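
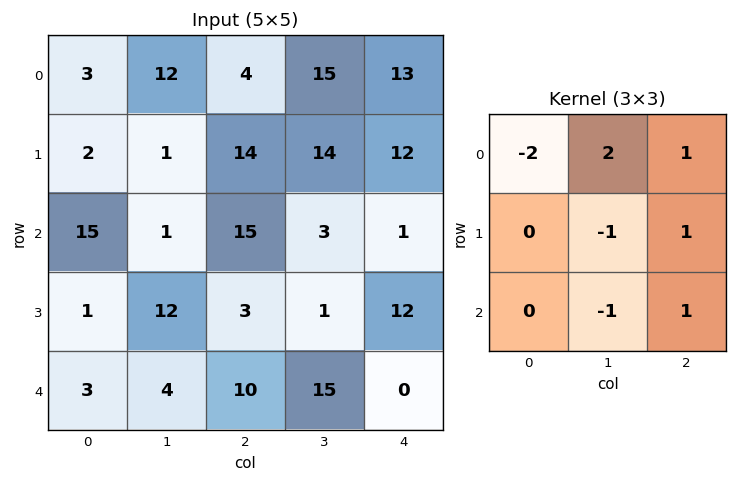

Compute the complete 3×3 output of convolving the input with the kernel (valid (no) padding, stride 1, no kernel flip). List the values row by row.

Output[0,0]: The receptive field on the input at this output position is [3 12 4 / 2 1 14 / 15 1 15]. Elementwise product with the kernel and sum: 3·-2 + 12·2 + 4·1 + 1·-1 + 14·1 + 1·-1 + 15·1.

49 -13 31
17 26 21
-16 34 -27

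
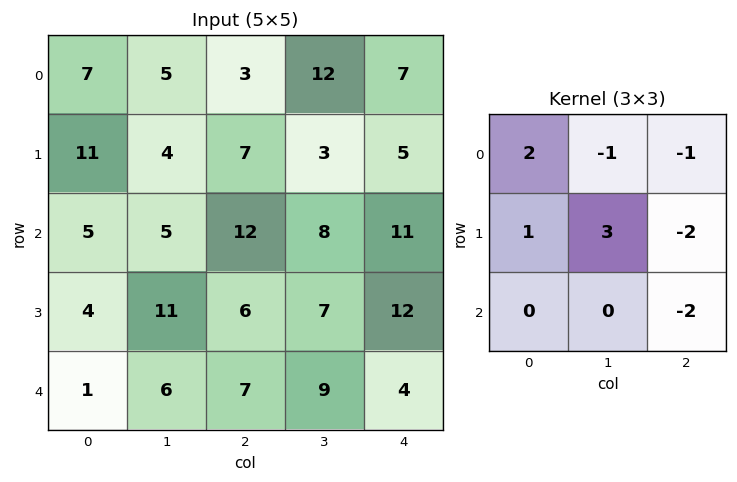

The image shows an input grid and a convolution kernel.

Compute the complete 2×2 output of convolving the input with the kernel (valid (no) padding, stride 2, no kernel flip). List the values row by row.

Output[0,0]: The receptive field on the input at this output position is [7 5 3 / 11 4 7 / 5 5 12]. Elementwise product with the kernel and sum: 7·2 + 5·-1 + 3·-1 + 11·1 + 4·3 + 7·-2 + 12·-2.

-9 -29
4 0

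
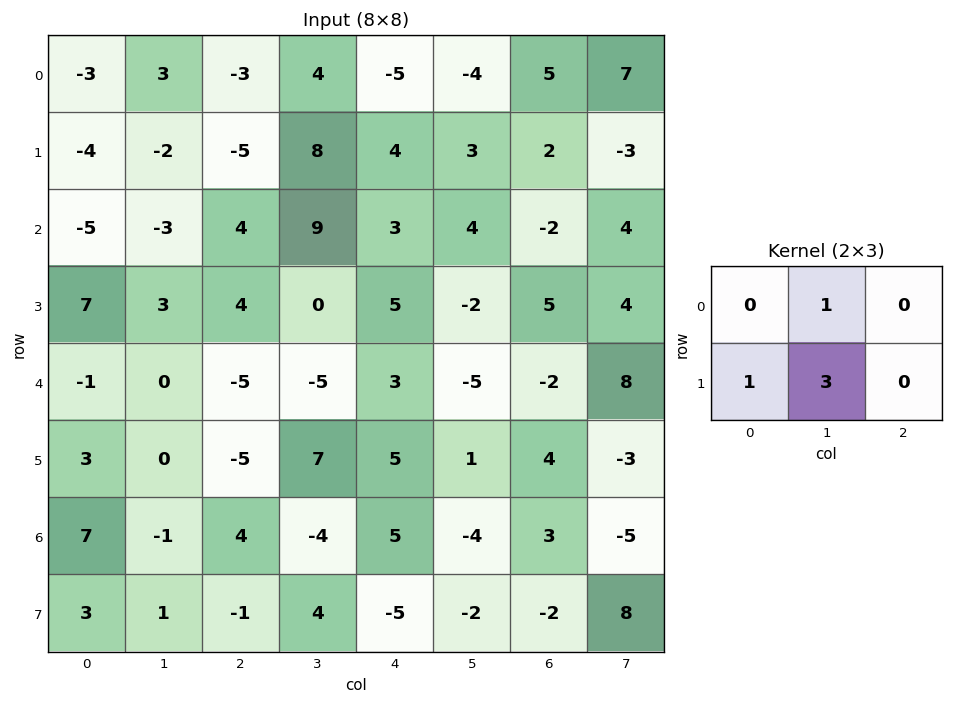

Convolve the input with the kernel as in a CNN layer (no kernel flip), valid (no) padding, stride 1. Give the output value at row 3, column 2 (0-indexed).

The receptive field on the input at this output position is [4 0 5 / -5 -5 3]. Elementwise product with the kernel and sum: 0·1 + -5·1 + -5·3.

-20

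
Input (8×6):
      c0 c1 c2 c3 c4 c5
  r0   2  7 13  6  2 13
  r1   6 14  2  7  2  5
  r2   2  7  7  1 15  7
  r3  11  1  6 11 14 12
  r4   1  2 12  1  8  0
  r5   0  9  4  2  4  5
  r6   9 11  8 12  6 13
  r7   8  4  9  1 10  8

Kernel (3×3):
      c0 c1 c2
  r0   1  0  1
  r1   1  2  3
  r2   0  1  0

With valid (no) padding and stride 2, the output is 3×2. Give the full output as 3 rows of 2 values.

Output[0,0]: The receptive field on the input at this output position is [2 7 13 / 6 14 2 / 2 7 7]. Elementwise product with the kernel and sum: 2·1 + 13·1 + 6·1 + 14·2 + 2·3 + 7·1.

62 38
42 93
54 52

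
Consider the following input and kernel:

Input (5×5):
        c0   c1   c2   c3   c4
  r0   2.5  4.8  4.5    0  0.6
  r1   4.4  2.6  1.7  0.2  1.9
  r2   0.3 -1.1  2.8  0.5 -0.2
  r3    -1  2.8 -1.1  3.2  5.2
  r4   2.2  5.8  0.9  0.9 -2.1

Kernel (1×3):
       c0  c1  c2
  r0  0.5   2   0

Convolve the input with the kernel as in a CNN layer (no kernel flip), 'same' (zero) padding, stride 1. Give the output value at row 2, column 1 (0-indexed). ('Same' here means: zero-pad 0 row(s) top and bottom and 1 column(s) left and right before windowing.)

-2.05

The receptive field on the zero-padded input at this output position is [0.3 -1.1 2.8]. Elementwise product with the kernel and sum: 0.3·0.5 + -1.1·2.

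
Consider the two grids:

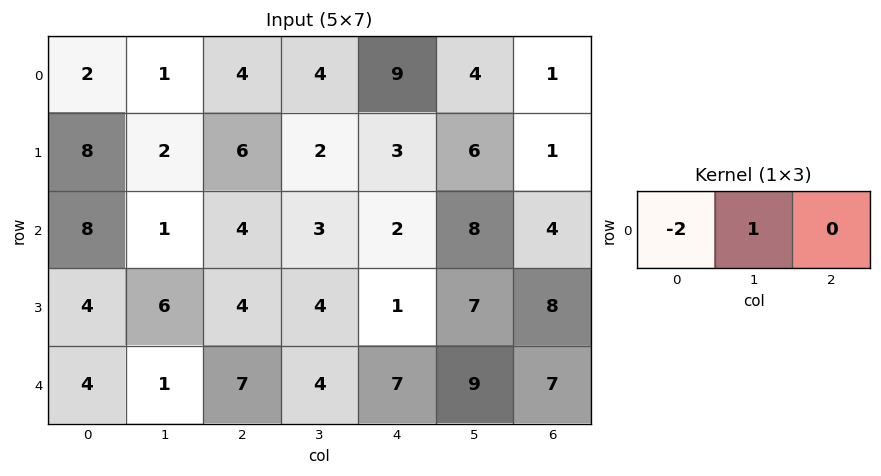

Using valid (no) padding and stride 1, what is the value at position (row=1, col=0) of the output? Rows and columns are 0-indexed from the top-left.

-14

The receptive field on the input at this output position is [8 2 6]. Elementwise product with the kernel and sum: 8·-2 + 2·1.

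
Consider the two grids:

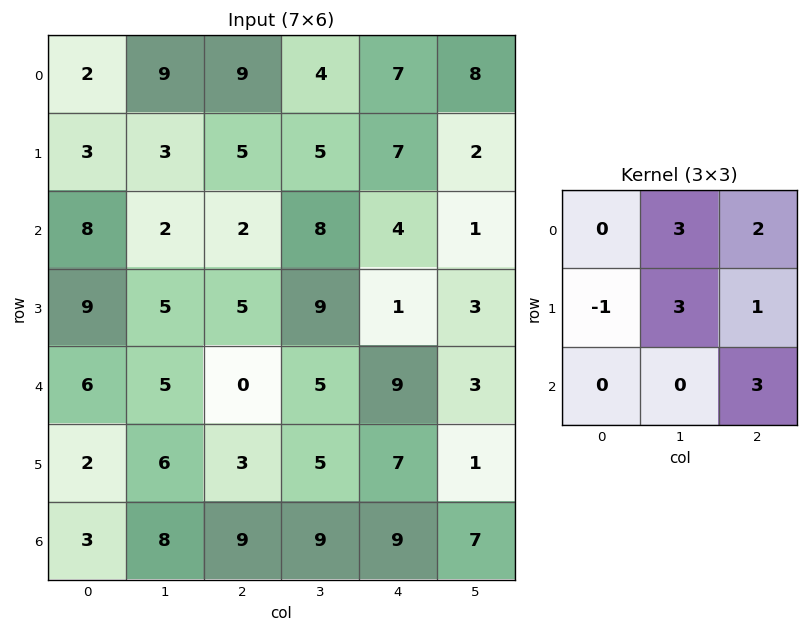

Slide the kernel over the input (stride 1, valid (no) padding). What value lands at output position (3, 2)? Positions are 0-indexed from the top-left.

74

The receptive field on the input at this output position is [5 9 1 / 0 5 9 / 3 5 7]. Elementwise product with the kernel and sum: 9·3 + 1·2 + 0·-1 + 5·3 + 9·1 + 7·3.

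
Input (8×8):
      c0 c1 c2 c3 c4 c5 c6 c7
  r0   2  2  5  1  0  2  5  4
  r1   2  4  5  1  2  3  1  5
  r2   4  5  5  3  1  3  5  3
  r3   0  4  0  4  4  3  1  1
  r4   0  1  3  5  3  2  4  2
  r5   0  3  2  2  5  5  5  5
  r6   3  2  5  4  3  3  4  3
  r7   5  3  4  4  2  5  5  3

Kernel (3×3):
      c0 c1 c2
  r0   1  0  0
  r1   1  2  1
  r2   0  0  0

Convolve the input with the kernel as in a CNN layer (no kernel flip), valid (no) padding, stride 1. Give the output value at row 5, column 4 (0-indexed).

The receptive field on the input at this output position is [5 5 5 / 3 3 4 / 2 5 5]. Elementwise product with the kernel and sum: 5·1 + 3·1 + 3·2 + 4·1.

18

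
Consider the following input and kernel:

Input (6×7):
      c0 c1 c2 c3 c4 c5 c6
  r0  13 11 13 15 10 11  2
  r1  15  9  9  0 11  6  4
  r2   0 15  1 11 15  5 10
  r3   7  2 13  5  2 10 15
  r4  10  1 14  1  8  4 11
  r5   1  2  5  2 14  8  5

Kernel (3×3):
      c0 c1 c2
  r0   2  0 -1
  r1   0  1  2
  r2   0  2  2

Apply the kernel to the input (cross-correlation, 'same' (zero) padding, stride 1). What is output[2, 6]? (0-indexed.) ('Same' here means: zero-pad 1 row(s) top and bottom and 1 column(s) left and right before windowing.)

The receptive field on the zero-padded input at this output position is [6 4 0 / 5 10 0 / 10 15 0]. Elementwise product with the kernel and sum: 6·2 + 0·-1 + 10·1 + 0·2 + 15·2 + 0·2.

52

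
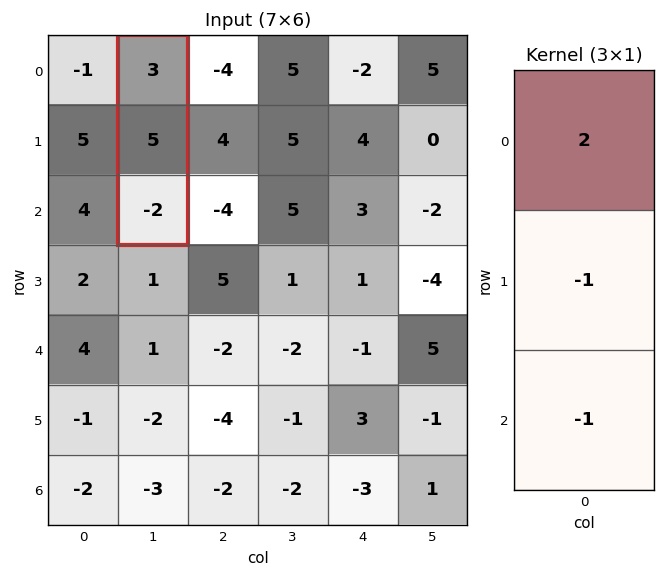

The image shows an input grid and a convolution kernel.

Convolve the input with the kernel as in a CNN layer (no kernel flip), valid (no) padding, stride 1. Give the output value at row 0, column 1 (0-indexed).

3

The receptive field on the input at this output position is [3 / 5 / -2]. Elementwise product with the kernel and sum: 3·2 + 5·-1 + -2·-1.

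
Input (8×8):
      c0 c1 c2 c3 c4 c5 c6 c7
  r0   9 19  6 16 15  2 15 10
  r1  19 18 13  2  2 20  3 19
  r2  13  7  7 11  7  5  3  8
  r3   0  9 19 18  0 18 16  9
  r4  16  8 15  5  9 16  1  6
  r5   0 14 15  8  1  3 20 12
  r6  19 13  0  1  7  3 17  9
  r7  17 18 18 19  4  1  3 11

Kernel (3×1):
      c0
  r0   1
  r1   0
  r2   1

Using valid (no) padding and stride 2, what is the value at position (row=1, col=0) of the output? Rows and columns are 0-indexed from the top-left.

The receptive field on the input at this output position is [13 / 0 / 16]. Elementwise product with the kernel and sum: 13·1 + 16·1.

29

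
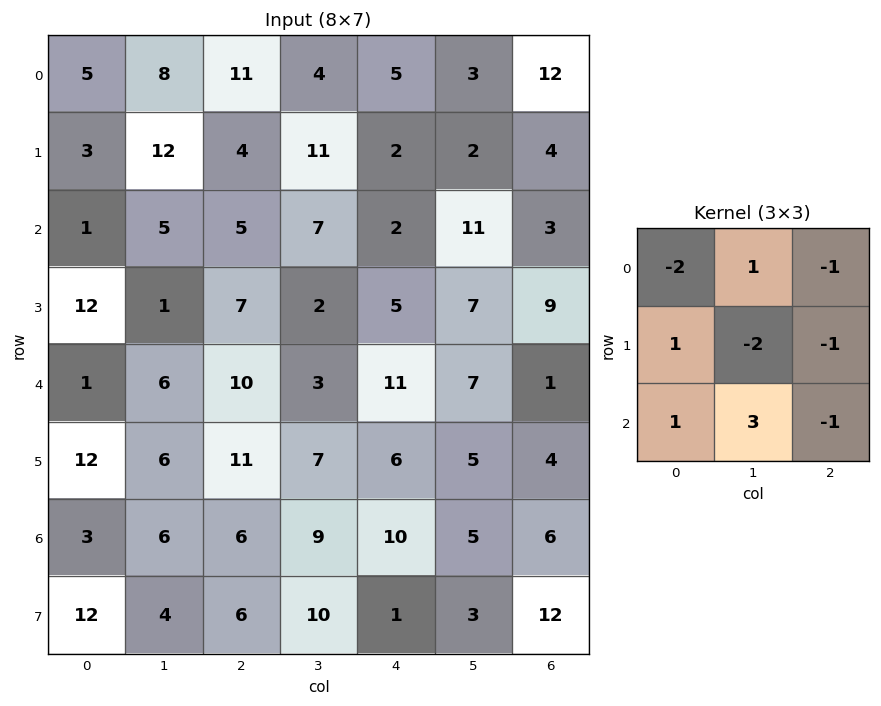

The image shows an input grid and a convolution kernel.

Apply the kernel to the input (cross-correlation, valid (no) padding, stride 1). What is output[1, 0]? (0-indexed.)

The receptive field on the input at this output position is [3 12 4 / 1 5 5 / 12 1 7]. Elementwise product with the kernel and sum: 3·-2 + 12·1 + 4·-1 + 1·1 + 5·-2 + 5·-1 + 12·1 + 1·3 + 7·-1.

-4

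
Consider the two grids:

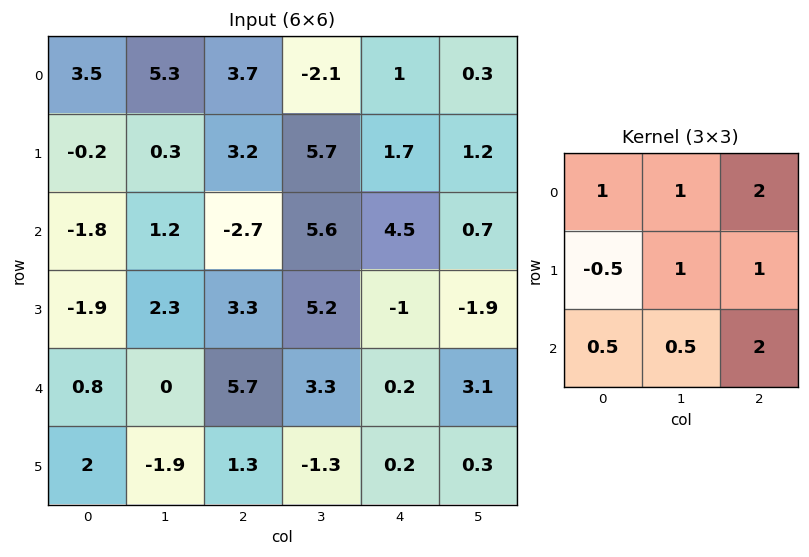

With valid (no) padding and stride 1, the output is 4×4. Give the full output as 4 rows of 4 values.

Output[0,0]: The receptive field on the input at this output position is [3.5 5.3 3.7 / -0.2 0.3 3.2 / -1.8 1.2 -2.7]. Elementwise product with the kernel and sum: 3.5·1 + 5.3·1 + 3.7·2 + -0.2·-0.5 + 0.3·1 + 3.2·1 + -1.8·0.5 + 1.2·0.5 + -2.7·2.

14.1 24 19.85 6
12.7 30.4 26 10.5
12.35 26.5 19.35 13.95
14.95 22.1 7.55 2.1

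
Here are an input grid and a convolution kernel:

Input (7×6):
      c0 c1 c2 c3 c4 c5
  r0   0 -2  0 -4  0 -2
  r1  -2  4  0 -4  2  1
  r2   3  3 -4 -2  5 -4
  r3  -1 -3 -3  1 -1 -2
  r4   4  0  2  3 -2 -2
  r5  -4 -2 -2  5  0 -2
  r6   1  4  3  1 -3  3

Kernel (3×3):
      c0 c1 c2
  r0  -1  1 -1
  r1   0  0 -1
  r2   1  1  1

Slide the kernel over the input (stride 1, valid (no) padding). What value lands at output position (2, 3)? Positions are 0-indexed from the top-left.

The receptive field on the input at this output position is [-2 5 -4 / 1 -1 -2 / 3 -2 -2]. Elementwise product with the kernel and sum: -2·-1 + 5·1 + -4·-1 + -2·-1 + 3·1 + -2·1 + -2·1.

12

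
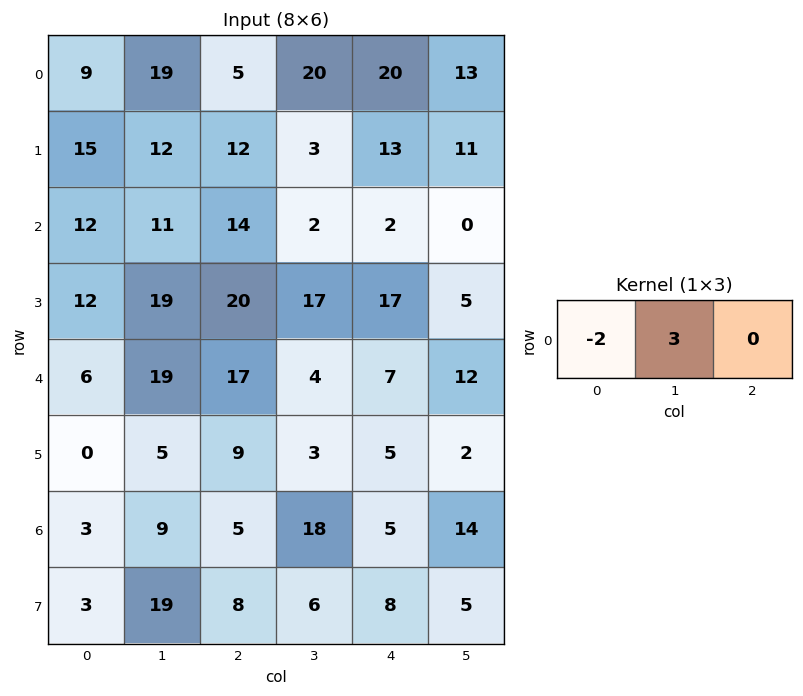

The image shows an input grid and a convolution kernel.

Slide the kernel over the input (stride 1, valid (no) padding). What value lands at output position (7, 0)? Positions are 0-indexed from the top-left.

The receptive field on the input at this output position is [3 19 8]. Elementwise product with the kernel and sum: 3·-2 + 19·3.

51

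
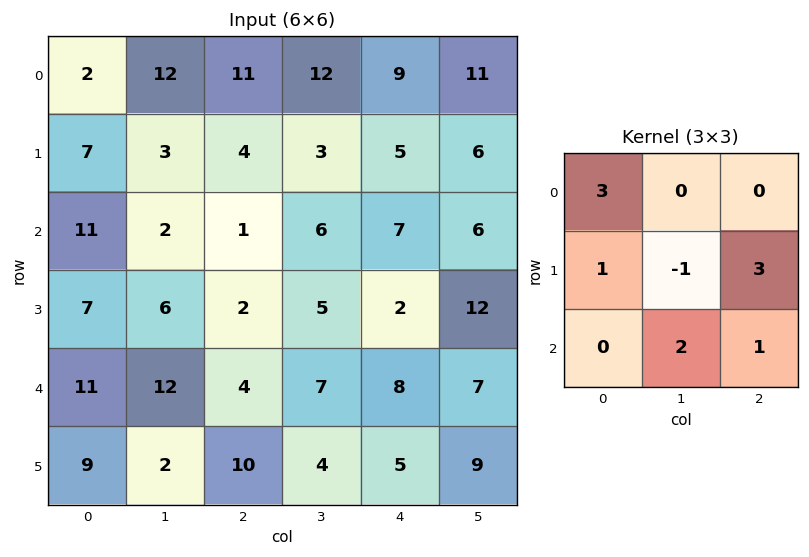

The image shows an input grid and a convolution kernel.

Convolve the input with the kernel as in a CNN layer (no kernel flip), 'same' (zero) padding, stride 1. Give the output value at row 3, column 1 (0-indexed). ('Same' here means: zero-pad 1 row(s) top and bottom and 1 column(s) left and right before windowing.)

The receptive field on the zero-padded input at this output position is [11 2 1 / 7 6 2 / 11 12 4]. Elementwise product with the kernel and sum: 11·3 + 7·1 + 6·-1 + 2·3 + 12·2 + 4·1.

68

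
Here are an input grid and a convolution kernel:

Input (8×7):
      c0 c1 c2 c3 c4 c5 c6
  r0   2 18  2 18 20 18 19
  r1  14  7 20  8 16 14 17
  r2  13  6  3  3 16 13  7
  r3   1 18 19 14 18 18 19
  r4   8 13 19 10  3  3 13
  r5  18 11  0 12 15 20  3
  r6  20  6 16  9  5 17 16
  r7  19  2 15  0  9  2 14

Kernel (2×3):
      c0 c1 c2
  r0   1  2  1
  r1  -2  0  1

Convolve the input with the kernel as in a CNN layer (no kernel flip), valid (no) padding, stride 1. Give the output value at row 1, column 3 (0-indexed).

The receptive field on the input at this output position is [8 16 14 / 3 16 13]. Elementwise product with the kernel and sum: 8·1 + 16·2 + 14·1 + 3·-2 + 13·1.

61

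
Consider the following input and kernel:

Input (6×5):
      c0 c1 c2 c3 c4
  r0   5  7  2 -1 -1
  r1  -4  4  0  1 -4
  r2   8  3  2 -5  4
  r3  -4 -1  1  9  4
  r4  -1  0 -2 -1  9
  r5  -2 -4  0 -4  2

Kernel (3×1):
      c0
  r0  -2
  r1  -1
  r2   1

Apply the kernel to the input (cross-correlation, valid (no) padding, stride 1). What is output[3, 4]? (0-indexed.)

The receptive field on the input at this output position is [4 / 9 / 2]. Elementwise product with the kernel and sum: 4·-2 + 9·-1 + 2·1.

-15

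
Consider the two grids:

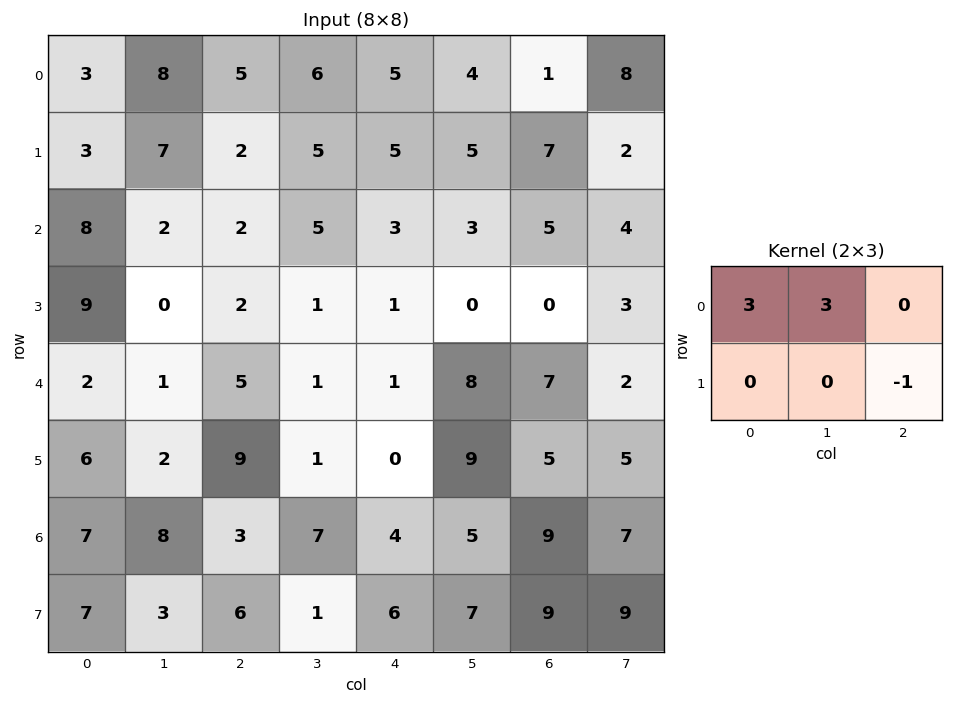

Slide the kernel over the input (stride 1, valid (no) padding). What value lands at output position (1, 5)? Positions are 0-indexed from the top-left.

32

The receptive field on the input at this output position is [5 7 2 / 3 5 4]. Elementwise product with the kernel and sum: 5·3 + 7·3 + 4·-1.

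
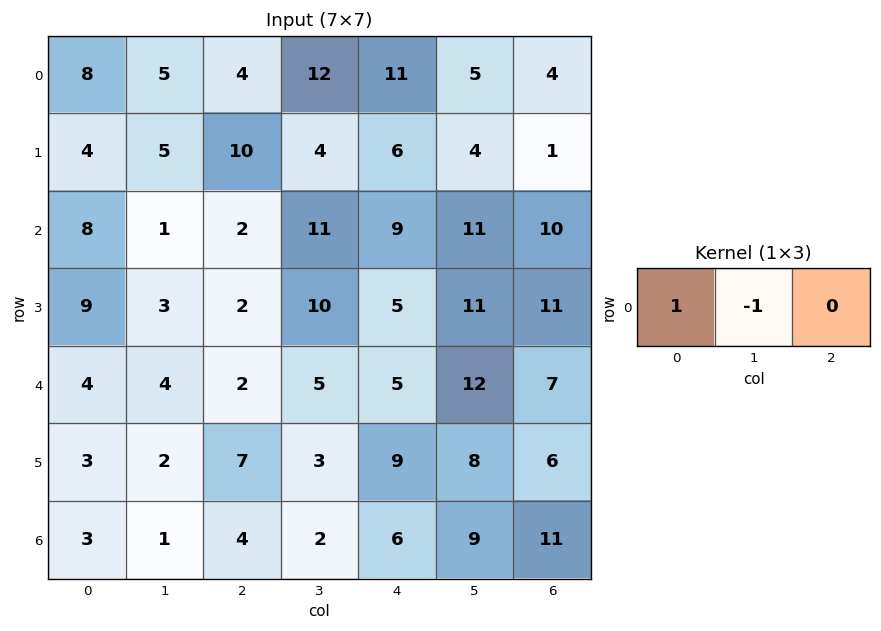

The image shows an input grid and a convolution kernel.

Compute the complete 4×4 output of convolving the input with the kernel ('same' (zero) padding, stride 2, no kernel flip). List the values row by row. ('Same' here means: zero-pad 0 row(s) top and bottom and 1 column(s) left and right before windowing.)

-8 1 1 1
-8 -1 2 1
-4 2 0 5
-3 -3 -4 -2

Output[0,0]: The receptive field on the zero-padded input at this output position is [0 8 5]. Elementwise product with the kernel and sum: 0·1 + 8·-1.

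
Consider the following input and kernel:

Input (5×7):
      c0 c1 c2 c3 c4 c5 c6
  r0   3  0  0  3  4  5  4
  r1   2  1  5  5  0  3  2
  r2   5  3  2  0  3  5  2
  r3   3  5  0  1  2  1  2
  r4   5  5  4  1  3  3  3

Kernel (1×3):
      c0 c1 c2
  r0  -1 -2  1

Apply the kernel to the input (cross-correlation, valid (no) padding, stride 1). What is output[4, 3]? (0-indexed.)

The receptive field on the input at this output position is [1 3 3]. Elementwise product with the kernel and sum: 1·-1 + 3·-2 + 3·1.

-4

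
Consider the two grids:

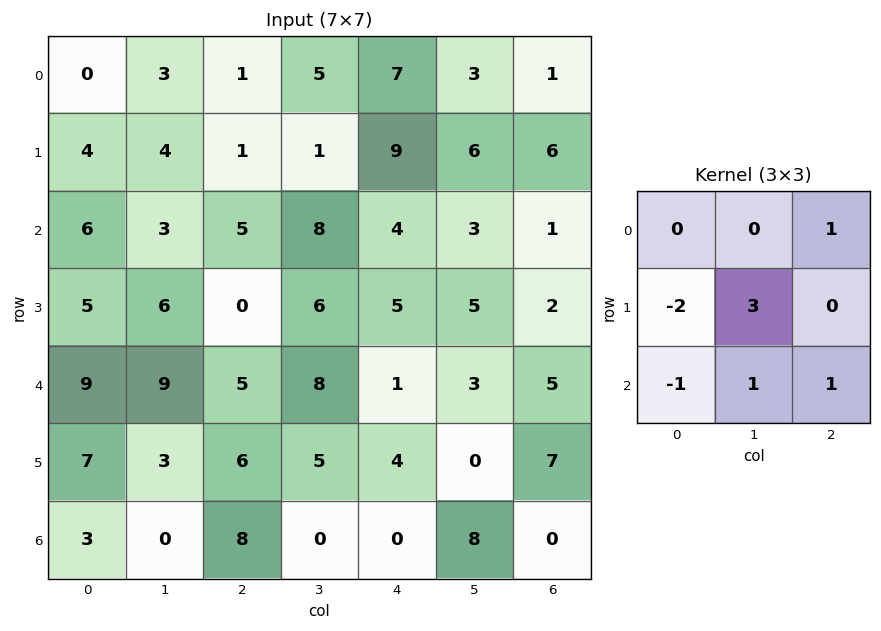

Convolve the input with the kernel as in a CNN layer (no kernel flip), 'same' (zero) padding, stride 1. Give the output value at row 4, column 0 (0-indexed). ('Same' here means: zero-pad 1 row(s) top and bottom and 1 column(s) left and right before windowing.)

The receptive field on the zero-padded input at this output position is [0 5 6 / 0 9 9 / 0 7 3]. Elementwise product with the kernel and sum: 6·1 + 0·-2 + 9·3 + 0·-1 + 7·1 + 3·1.

43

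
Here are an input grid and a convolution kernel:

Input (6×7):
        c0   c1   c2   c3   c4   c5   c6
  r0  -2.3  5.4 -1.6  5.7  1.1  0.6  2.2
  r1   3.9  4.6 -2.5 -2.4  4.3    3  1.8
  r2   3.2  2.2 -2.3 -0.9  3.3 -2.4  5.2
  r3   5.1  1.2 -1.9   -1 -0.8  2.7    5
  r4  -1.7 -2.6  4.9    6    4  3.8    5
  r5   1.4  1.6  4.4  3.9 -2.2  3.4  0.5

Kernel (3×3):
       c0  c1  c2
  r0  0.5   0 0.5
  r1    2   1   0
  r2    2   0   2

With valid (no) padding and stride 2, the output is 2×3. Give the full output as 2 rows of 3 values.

Output[0,0]: The receptive field on the input at this output position is [-2.3 5.4 -1.6 / 3.9 4.6 -2.5 / 3.2 2.2 -2.3]. Elementwise product with the kernel and sum: -2.3·0.5 + -1.6·0.5 + 3.9·2 + 4.6·1 + 3.2·2 + -2.3·2.
Output[0,1]: The receptive field on the input at this output position is [-1.6 5.7 1.1 / -2.5 -2.4 4.3 / -2.3 -0.9 3.3]. Elementwise product with the kernel and sum: -1.6·0.5 + 1.1·0.5 + -2.5·2 + -2.4·1 + -2.3·2 + 3.3·2.

12.25 -5.65 30.25
18.25 13.5 23.35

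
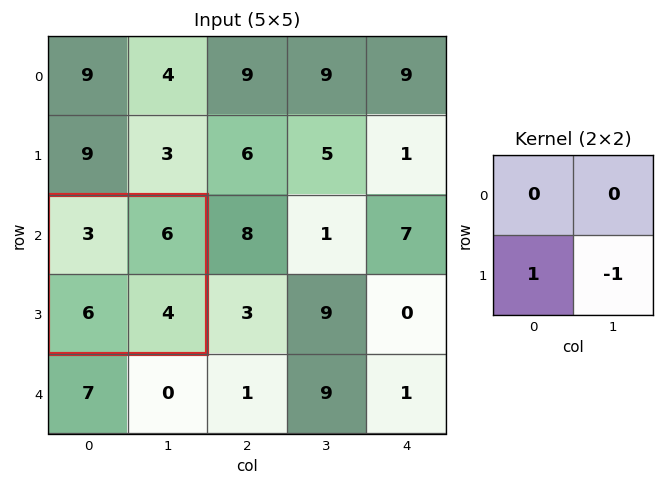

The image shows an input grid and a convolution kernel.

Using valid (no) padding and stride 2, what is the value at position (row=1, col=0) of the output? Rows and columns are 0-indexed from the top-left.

2

The receptive field on the input at this output position is [3 6 / 6 4]. Elementwise product with the kernel and sum: 6·1 + 4·-1.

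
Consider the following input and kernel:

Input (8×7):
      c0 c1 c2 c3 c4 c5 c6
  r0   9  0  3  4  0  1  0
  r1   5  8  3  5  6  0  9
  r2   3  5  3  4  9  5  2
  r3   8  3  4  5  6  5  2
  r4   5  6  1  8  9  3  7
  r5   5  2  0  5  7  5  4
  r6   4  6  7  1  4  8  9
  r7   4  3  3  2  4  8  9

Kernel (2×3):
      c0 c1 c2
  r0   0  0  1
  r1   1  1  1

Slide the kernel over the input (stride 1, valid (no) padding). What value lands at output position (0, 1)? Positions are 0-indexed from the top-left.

The receptive field on the input at this output position is [0 3 4 / 8 3 5]. Elementwise product with the kernel and sum: 4·1 + 8·1 + 3·1 + 5·1.

20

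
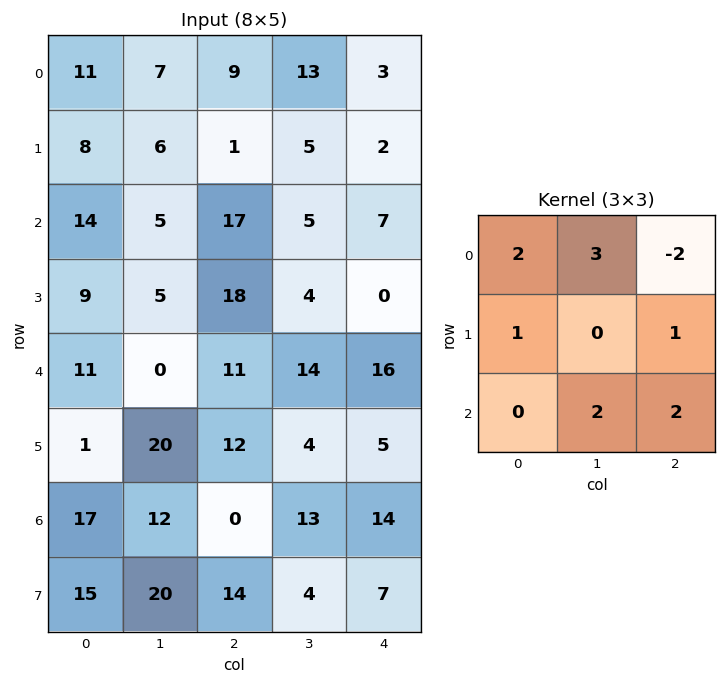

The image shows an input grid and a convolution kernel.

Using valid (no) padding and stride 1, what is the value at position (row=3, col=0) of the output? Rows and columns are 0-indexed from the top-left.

The receptive field on the input at this output position is [9 5 18 / 11 0 11 / 1 20 12]. Elementwise product with the kernel and sum: 9·2 + 5·3 + 18·-2 + 11·1 + 11·1 + 20·2 + 12·2.

83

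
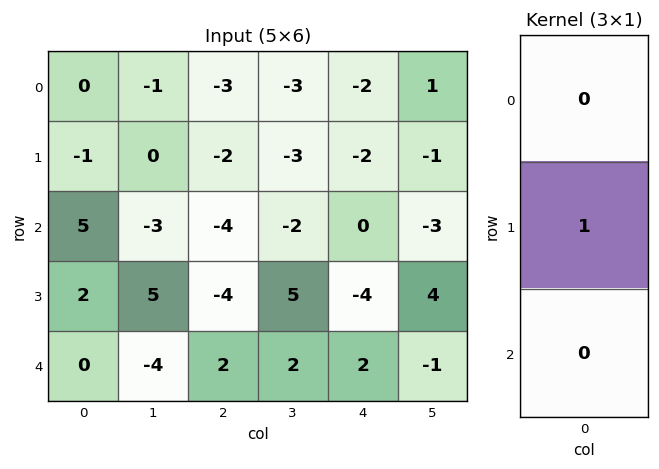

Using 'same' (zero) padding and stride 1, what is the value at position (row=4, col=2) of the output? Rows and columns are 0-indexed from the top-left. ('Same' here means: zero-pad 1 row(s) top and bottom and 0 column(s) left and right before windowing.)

2

The receptive field on the zero-padded input at this output position is [-4 / 2 / 0]. Elementwise product with the kernel and sum: 2·1.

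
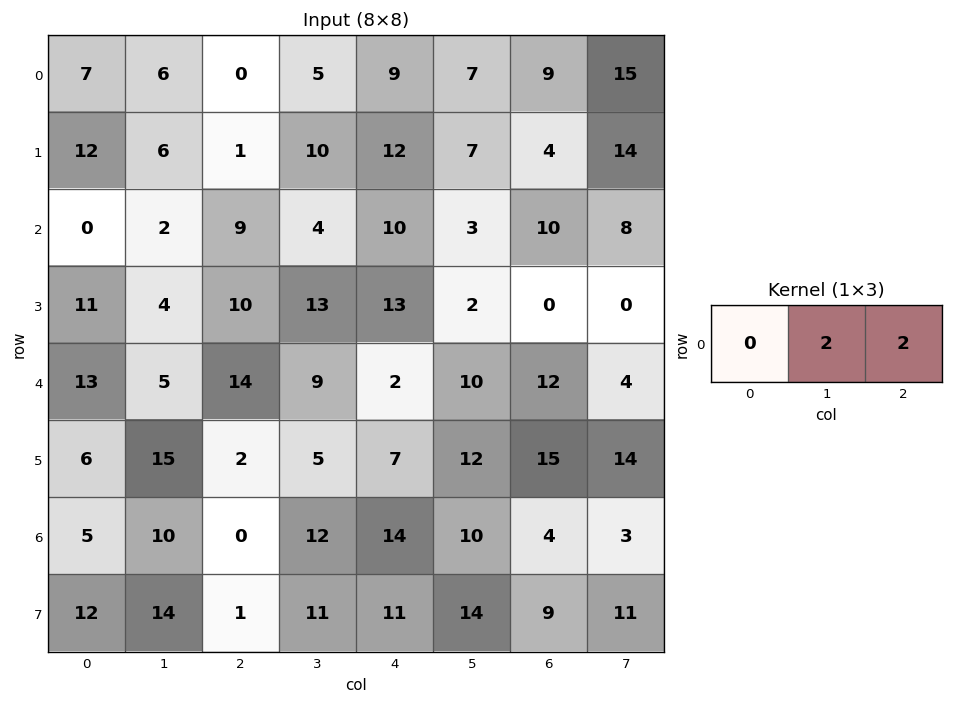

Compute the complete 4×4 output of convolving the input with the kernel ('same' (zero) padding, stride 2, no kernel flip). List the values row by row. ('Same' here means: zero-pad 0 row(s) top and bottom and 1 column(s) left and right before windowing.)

Output[0,0]: The receptive field on the zero-padded input at this output position is [0 7 6]. Elementwise product with the kernel and sum: 7·2 + 6·2.
Output[0,1]: The receptive field on the zero-padded input at this output position is [6 0 5]. Elementwise product with the kernel and sum: 0·2 + 5·2.

26 10 32 48
4 26 26 36
36 46 24 32
30 24 48 14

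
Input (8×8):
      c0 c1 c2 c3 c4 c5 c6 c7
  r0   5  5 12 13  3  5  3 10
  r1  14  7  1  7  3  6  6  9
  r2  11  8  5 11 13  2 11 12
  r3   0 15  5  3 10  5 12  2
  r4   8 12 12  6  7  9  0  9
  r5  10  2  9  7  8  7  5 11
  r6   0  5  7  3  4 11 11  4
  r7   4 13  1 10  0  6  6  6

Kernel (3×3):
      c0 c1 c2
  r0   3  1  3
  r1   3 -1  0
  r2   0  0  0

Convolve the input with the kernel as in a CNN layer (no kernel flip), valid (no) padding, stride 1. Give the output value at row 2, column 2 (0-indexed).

The receptive field on the input at this output position is [5 11 13 / 5 3 10 / 12 6 7]. Elementwise product with the kernel and sum: 5·3 + 11·1 + 13·3 + 5·3 + 3·-1.

77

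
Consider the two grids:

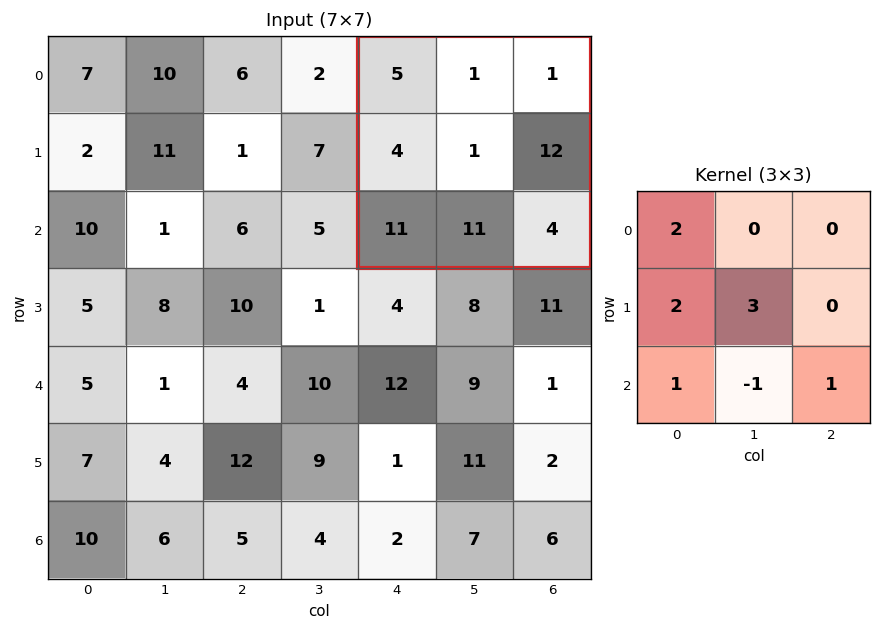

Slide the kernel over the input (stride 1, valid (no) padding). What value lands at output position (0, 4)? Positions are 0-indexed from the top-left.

25

The receptive field on the input at this output position is [5 1 1 / 4 1 12 / 11 11 4]. Elementwise product with the kernel and sum: 5·2 + 4·2 + 1·3 + 11·1 + 11·-1 + 4·1.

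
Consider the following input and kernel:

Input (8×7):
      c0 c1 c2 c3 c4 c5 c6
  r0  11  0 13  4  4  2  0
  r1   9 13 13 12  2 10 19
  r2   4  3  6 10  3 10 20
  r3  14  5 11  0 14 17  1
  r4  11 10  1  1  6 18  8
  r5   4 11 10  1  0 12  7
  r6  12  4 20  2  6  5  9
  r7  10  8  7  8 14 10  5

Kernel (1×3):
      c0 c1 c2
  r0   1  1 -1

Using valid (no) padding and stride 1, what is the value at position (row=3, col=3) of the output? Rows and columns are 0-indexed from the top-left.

The receptive field on the input at this output position is [0 14 17]. Elementwise product with the kernel and sum: 0·1 + 14·1 + 17·-1.

-3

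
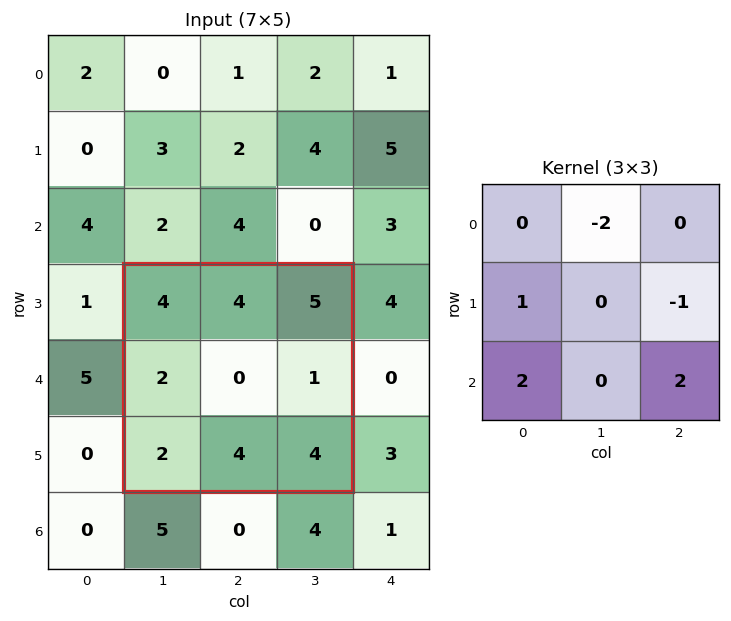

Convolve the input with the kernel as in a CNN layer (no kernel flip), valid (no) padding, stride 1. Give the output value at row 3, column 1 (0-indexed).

5

The receptive field on the input at this output position is [4 4 5 / 2 0 1 / 2 4 4]. Elementwise product with the kernel and sum: 4·-2 + 2·1 + 1·-1 + 2·2 + 4·2.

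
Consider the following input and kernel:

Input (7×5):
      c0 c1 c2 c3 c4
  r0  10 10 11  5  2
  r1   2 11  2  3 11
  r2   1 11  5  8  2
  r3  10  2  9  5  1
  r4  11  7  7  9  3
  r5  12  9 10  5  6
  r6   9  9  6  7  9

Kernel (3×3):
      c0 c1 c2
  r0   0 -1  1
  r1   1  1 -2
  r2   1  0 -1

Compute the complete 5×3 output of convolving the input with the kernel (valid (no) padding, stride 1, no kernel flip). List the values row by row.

6 4 -17
-6 -2 25
-8 2 10
13 -4 10
4 13 -6

Output[0,0]: The receptive field on the input at this output position is [10 10 11 / 2 11 2 / 1 11 5]. Elementwise product with the kernel and sum: 10·-1 + 11·1 + 2·1 + 11·1 + 2·-2 + 1·1 + 5·-1.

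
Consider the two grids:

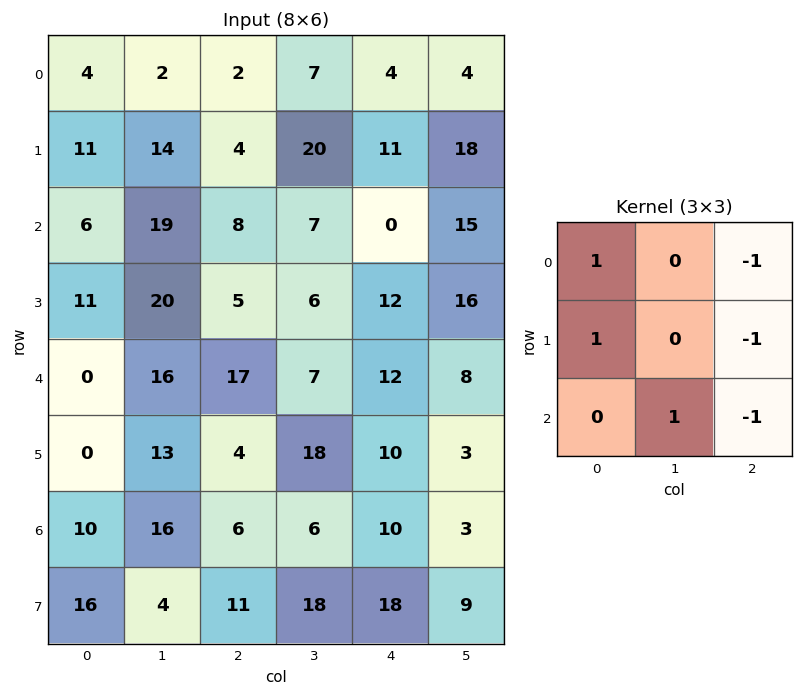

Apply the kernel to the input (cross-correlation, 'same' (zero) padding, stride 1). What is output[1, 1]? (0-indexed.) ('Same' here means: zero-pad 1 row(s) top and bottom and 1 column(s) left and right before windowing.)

The receptive field on the zero-padded input at this output position is [4 2 2 / 11 14 4 / 6 19 8]. Elementwise product with the kernel and sum: 4·1 + 2·-1 + 11·1 + 4·-1 + 19·1 + 8·-1.

20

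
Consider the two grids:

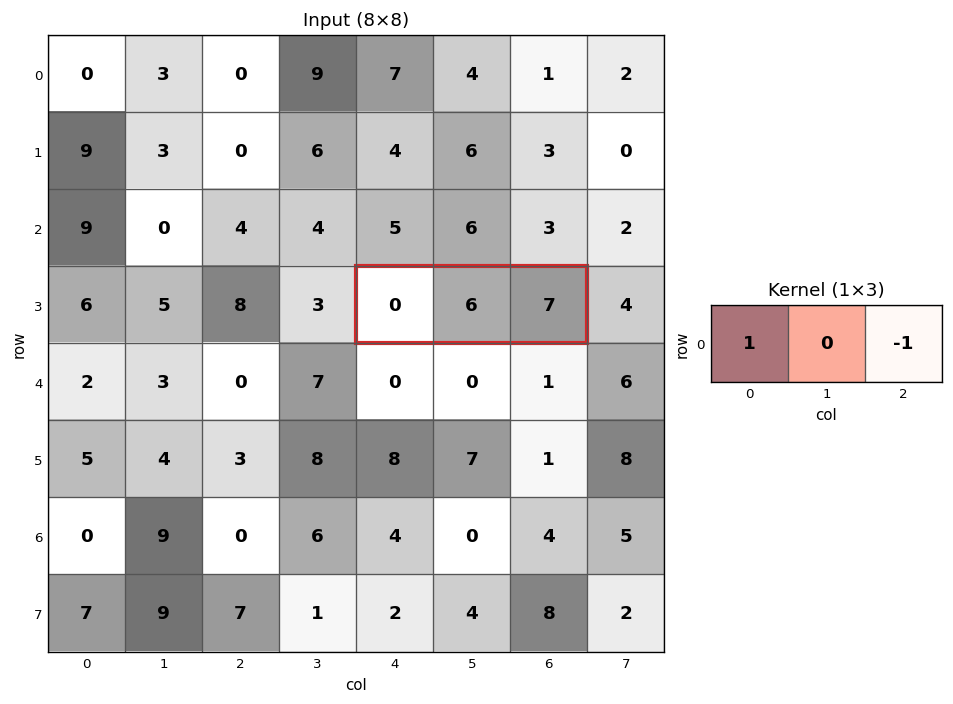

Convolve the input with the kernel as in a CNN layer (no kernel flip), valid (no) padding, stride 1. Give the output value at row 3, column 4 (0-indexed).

-7

The receptive field on the input at this output position is [0 6 7]. Elementwise product with the kernel and sum: 0·1 + 7·-1.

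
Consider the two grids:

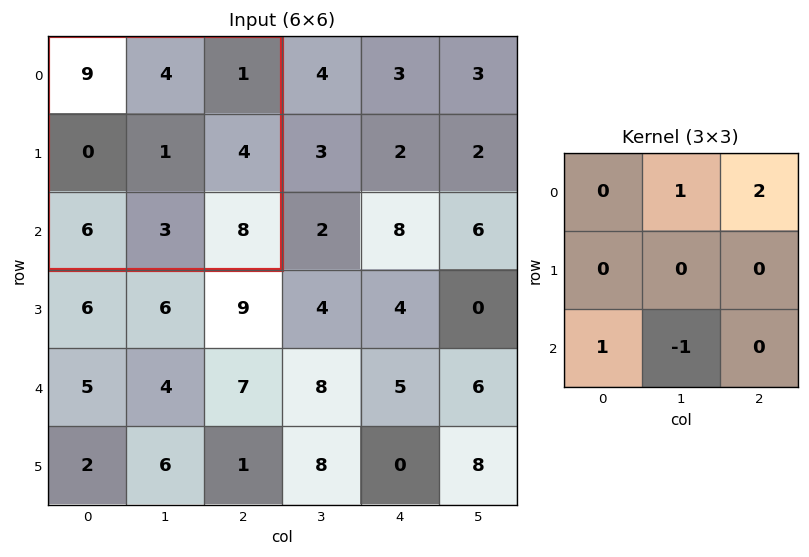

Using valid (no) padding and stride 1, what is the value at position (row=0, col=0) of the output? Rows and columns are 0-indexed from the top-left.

The receptive field on the input at this output position is [9 4 1 / 0 1 4 / 6 3 8]. Elementwise product with the kernel and sum: 4·1 + 1·2 + 6·1 + 3·-1.

9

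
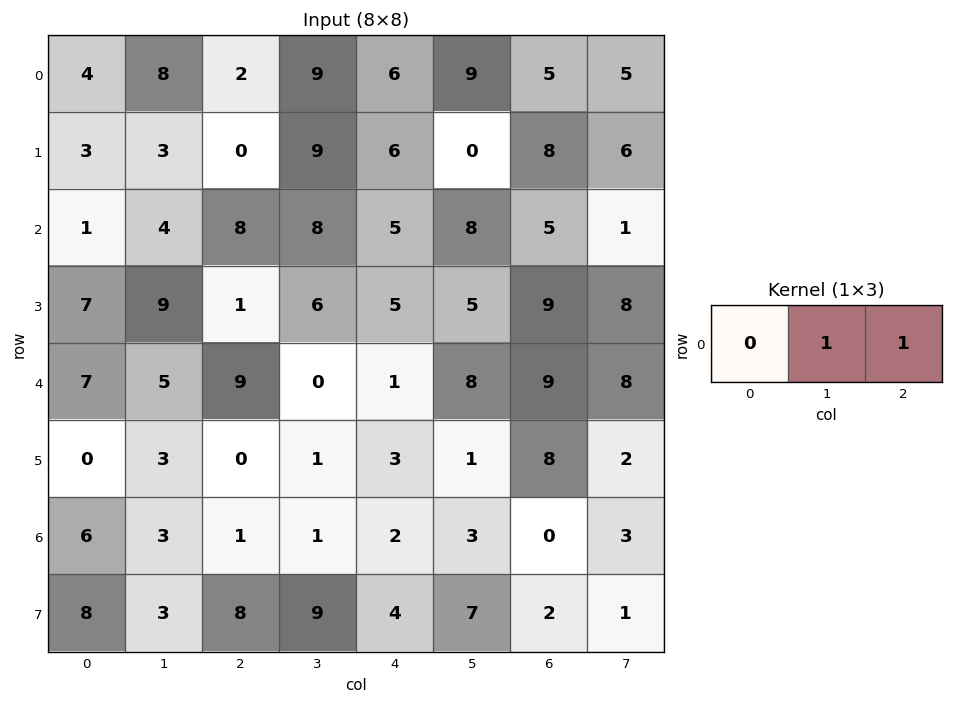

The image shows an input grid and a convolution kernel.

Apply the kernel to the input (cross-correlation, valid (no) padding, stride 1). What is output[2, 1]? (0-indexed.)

The receptive field on the input at this output position is [4 8 8]. Elementwise product with the kernel and sum: 8·1 + 8·1.

16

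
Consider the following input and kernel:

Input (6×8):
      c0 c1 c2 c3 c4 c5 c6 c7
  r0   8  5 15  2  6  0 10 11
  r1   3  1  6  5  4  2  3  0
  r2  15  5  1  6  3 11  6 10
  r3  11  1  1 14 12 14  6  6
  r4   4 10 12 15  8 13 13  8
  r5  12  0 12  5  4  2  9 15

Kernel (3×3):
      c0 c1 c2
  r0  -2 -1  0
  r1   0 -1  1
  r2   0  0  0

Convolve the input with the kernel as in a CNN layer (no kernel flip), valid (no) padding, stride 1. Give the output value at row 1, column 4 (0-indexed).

The receptive field on the input at this output position is [4 2 3 / 3 11 6 / 12 14 6]. Elementwise product with the kernel and sum: 4·-2 + 2·-1 + 11·-1 + 6·1.

-15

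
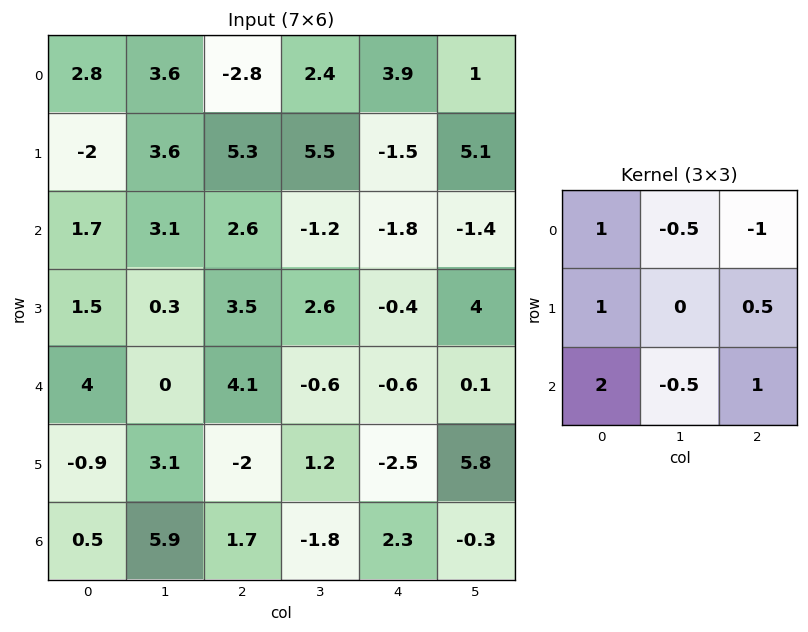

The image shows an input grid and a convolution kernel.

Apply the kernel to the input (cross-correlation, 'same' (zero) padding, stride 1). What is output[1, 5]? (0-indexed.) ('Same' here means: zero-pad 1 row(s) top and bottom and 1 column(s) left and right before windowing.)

The receptive field on the zero-padded input at this output position is [3.9 1 0 / -1.5 5.1 0 / -1.8 -1.4 0]. Elementwise product with the kernel and sum: 3.9·1 + 1·-0.5 + 0·-1 + -1.5·1 + 0·0.5 + -1.8·2 + -1.4·-0.5 + 0·1.

-1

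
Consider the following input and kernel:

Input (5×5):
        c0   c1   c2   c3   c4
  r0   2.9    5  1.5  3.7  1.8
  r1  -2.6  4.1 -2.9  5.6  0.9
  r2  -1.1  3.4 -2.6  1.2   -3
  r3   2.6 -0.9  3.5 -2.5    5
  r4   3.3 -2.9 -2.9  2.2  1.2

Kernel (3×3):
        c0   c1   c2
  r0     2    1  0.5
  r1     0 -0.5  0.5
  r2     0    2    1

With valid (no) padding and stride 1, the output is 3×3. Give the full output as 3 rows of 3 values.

12.25 13.6 4.65
-3.85 14.5 -1.85
-6.6 -1.8 3.85

Output[0,0]: The receptive field on the input at this output position is [2.9 5 1.5 / -2.6 4.1 -2.9 / -1.1 3.4 -2.6]. Elementwise product with the kernel and sum: 2.9·2 + 5·1 + 1.5·0.5 + 4.1·-0.5 + -2.9·0.5 + 3.4·2 + -2.6·1.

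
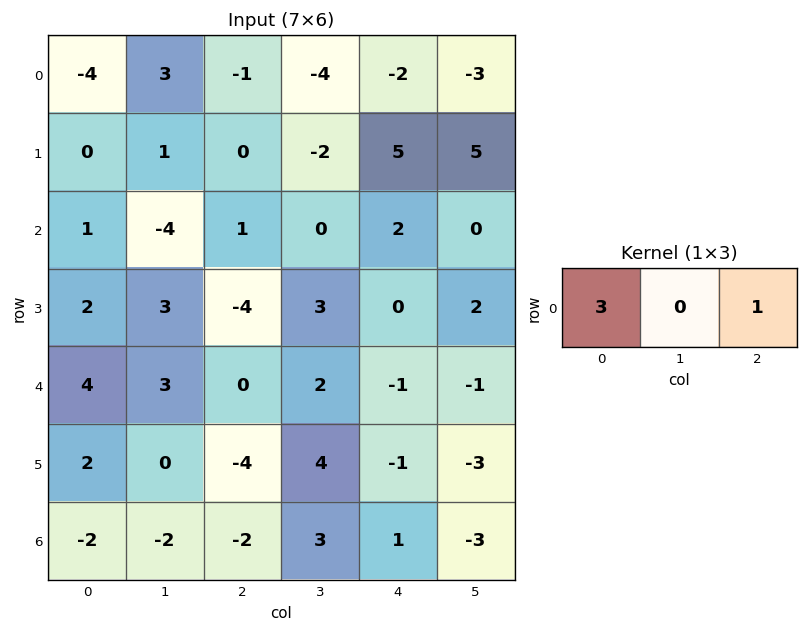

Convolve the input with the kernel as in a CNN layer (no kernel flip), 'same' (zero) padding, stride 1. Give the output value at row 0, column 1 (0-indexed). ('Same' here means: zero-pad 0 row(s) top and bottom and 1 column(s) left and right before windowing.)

The receptive field on the zero-padded input at this output position is [-4 3 -1]. Elementwise product with the kernel and sum: -4·3 + -1·1.

-13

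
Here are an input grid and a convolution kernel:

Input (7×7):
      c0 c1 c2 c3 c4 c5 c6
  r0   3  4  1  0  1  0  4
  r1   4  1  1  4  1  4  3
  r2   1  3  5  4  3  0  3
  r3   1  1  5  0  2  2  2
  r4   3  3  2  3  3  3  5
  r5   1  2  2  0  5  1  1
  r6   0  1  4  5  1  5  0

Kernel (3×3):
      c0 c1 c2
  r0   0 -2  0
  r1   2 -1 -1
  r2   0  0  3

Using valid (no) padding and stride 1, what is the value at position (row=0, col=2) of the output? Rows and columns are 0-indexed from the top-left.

6

The receptive field on the input at this output position is [1 0 1 / 1 4 1 / 5 4 3]. Elementwise product with the kernel and sum: 0·-2 + 1·2 + 4·-1 + 1·-1 + 3·3.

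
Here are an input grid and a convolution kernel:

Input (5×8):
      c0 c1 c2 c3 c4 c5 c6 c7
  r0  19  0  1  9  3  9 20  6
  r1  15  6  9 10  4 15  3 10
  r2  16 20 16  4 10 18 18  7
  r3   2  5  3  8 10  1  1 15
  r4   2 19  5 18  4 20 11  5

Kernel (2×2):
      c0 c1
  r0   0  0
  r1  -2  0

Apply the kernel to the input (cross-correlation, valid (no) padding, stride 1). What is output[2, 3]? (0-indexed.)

The receptive field on the input at this output position is [4 10 / 8 10]. Elementwise product with the kernel and sum: 8·-2.

-16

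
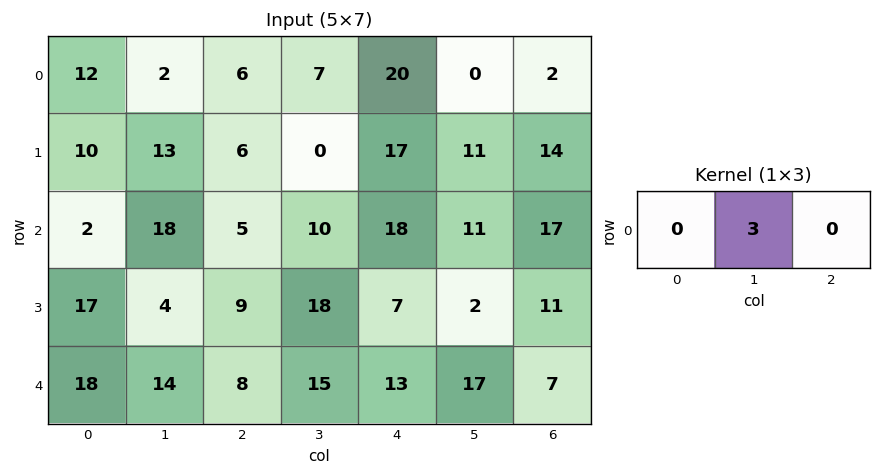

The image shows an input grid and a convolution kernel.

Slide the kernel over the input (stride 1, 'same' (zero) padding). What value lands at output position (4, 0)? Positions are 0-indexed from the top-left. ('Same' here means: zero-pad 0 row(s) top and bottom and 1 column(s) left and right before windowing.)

54

The receptive field on the zero-padded input at this output position is [0 18 14]. Elementwise product with the kernel and sum: 18·3.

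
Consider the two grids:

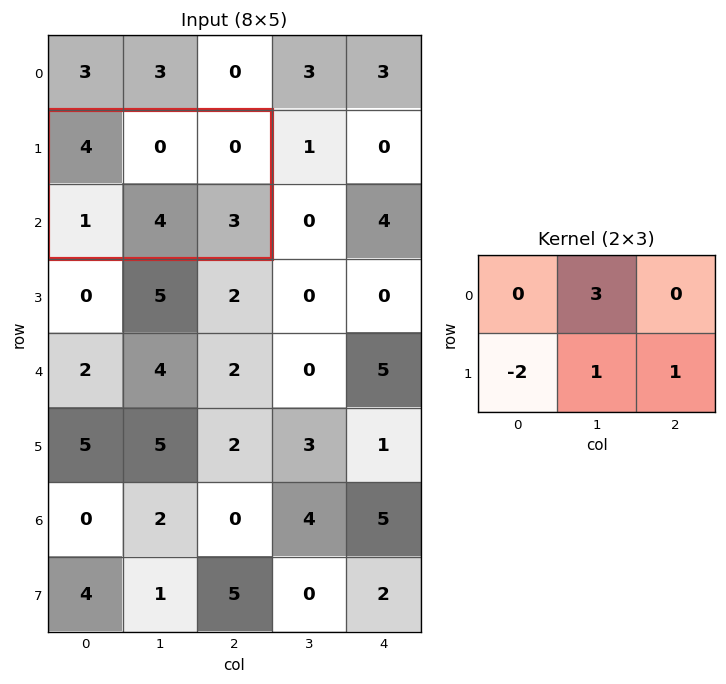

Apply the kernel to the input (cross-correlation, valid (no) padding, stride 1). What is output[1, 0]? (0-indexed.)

The receptive field on the input at this output position is [4 0 0 / 1 4 3]. Elementwise product with the kernel and sum: 0·3 + 1·-2 + 4·1 + 3·1.

5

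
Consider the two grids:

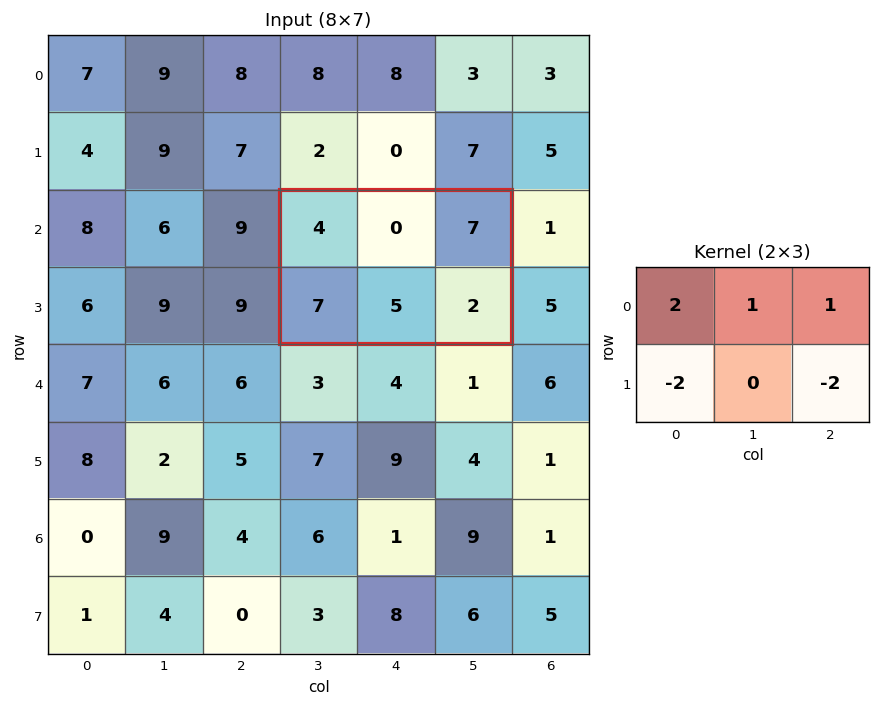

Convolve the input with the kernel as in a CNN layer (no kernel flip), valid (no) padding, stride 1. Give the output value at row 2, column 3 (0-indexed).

-3

The receptive field on the input at this output position is [4 0 7 / 7 5 2]. Elementwise product with the kernel and sum: 4·2 + 0·1 + 7·1 + 7·-2 + 2·-2.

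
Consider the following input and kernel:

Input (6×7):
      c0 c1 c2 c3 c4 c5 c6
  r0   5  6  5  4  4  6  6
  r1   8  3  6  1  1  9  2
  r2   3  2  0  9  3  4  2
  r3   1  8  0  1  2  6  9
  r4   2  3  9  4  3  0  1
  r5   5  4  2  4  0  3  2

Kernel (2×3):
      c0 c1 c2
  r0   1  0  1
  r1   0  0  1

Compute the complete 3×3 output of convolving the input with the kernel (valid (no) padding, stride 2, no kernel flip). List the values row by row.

Output[0,0]: The receptive field on the input at this output position is [5 6 5 / 8 3 6]. Elementwise product with the kernel and sum: 5·1 + 5·1 + 6·1.
Output[0,1]: The receptive field on the input at this output position is [5 4 4 / 6 1 1]. Elementwise product with the kernel and sum: 5·1 + 4·1 + 1·1.

16 10 12
3 5 14
13 12 6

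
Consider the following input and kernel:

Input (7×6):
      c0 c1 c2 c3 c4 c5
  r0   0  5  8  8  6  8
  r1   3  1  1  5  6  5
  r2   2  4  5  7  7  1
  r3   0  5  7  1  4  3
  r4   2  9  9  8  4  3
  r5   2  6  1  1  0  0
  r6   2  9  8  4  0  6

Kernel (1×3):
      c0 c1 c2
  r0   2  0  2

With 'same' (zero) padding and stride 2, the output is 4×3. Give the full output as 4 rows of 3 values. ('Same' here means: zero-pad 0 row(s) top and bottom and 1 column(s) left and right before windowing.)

Output[0,0]: The receptive field on the zero-padded input at this output position is [0 0 5]. Elementwise product with the kernel and sum: 0·2 + 5·2.
Output[0,1]: The receptive field on the zero-padded input at this output position is [5 8 8]. Elementwise product with the kernel and sum: 5·2 + 8·2.

10 26 32
8 22 16
18 34 22
18 26 20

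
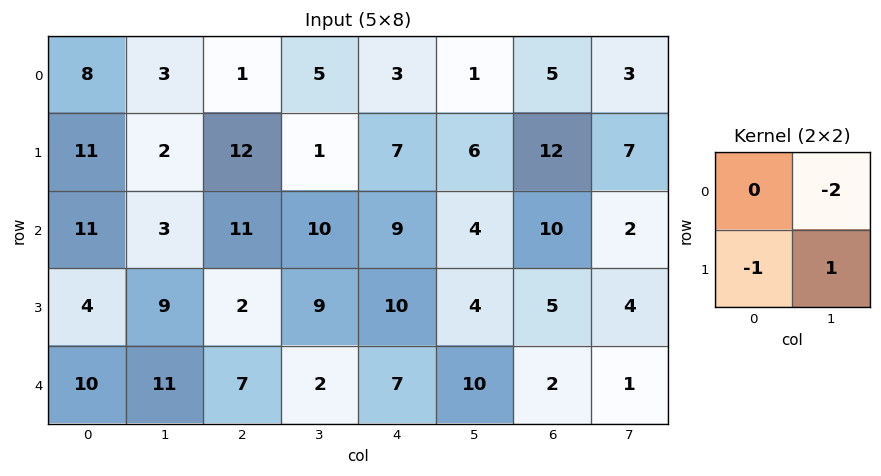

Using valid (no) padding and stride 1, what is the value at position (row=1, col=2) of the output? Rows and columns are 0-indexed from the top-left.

-3

The receptive field on the input at this output position is [12 1 / 11 10]. Elementwise product with the kernel and sum: 1·-2 + 11·-1 + 10·1.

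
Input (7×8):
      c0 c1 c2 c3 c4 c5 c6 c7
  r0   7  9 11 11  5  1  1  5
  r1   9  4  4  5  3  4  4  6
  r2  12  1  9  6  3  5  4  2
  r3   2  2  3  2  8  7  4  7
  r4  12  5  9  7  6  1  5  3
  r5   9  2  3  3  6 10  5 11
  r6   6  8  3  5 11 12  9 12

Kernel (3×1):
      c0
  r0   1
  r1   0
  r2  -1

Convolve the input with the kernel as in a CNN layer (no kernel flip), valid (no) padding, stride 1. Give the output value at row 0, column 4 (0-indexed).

The receptive field on the input at this output position is [5 / 3 / 3]. Elementwise product with the kernel and sum: 5·1 + 3·-1.

2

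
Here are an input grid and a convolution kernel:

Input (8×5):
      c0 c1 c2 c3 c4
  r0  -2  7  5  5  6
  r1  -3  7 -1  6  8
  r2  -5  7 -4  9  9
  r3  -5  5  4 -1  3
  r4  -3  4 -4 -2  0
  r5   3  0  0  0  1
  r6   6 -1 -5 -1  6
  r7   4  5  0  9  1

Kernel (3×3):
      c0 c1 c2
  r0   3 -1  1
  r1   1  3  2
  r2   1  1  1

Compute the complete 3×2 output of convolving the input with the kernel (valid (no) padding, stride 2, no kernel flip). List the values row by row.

Output[0,0]: The receptive field on the input at this output position is [-2 7 5 / -3 7 -1 / -5 7 -4]. Elementwise product with the kernel and sum: -2·3 + 7·-1 + 5·1 + -3·1 + 7·3 + -1·2 + -5·1 + 7·1 + -4·1.
Output[0,1]: The receptive field on the input at this output position is [5 5 6 / -1 6 8 / -4 9 9]. Elementwise product with the kernel and sum: 5·3 + 5·-1 + 6·1 + -1·1 + 6·3 + 8·2 + -4·1 + 9·1 + 9·1.

6 63
-11 -11
-14 -8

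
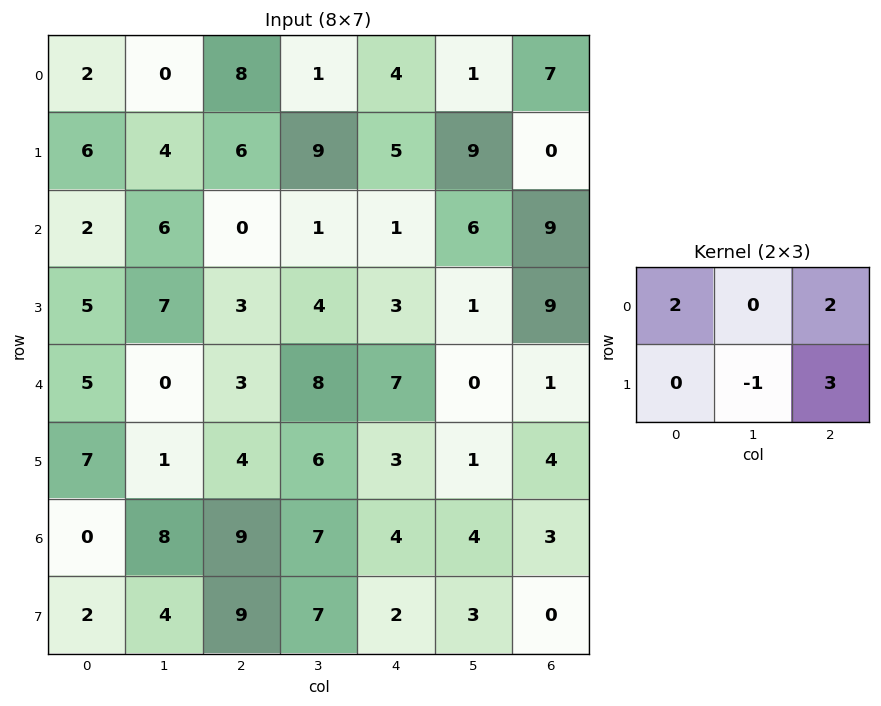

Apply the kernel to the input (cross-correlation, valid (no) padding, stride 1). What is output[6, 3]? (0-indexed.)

The receptive field on the input at this output position is [7 4 4 / 7 2 3]. Elementwise product with the kernel and sum: 7·2 + 4·2 + 2·-1 + 3·3.

29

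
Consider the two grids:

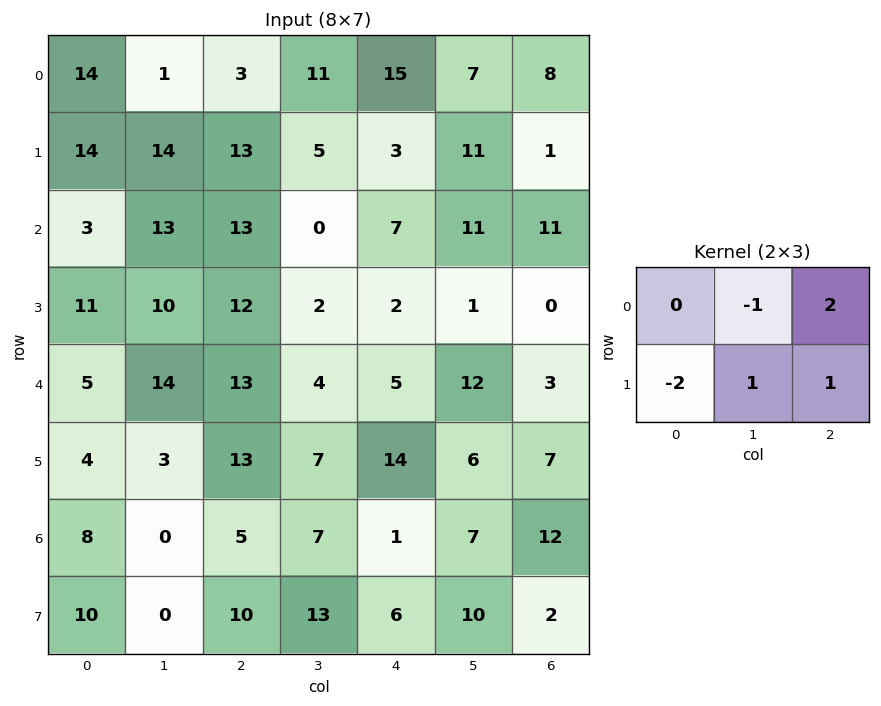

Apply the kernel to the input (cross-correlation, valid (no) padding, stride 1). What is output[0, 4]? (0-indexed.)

15

The receptive field on the input at this output position is [15 7 8 / 3 11 1]. Elementwise product with the kernel and sum: 7·-1 + 8·2 + 3·-2 + 11·1 + 1·1.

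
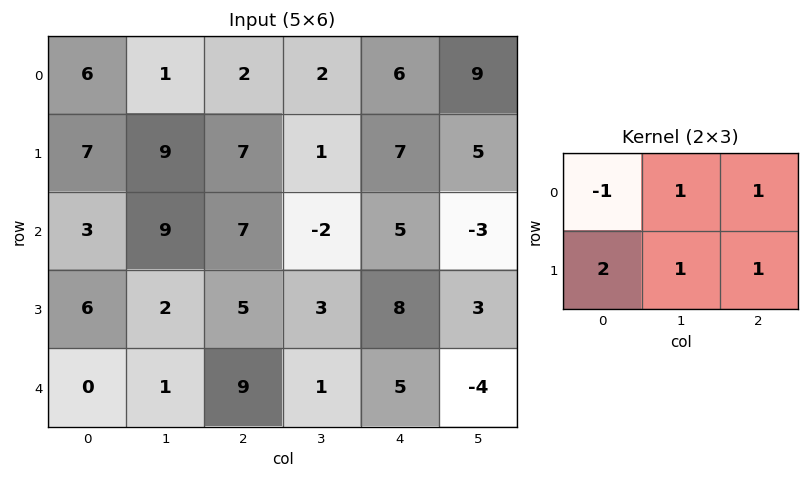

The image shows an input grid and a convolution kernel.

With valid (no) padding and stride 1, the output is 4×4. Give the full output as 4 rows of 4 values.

Output[0,0]: The receptive field on the input at this output position is [6 1 2 / 7 9 7]. Elementwise product with the kernel and sum: 6·-1 + 1·1 + 2·1 + 7·2 + 9·1 + 7·1.

27 29 28 27
31 22 18 9
32 8 17 21
11 18 30 11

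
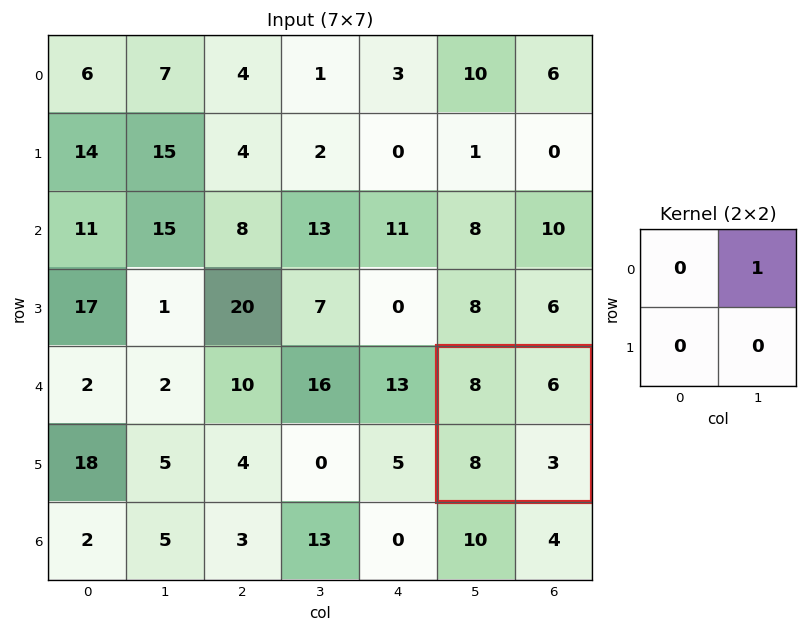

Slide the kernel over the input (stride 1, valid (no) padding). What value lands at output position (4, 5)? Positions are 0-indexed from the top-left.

The receptive field on the input at this output position is [8 6 / 8 3]. Elementwise product with the kernel and sum: 6·1.

6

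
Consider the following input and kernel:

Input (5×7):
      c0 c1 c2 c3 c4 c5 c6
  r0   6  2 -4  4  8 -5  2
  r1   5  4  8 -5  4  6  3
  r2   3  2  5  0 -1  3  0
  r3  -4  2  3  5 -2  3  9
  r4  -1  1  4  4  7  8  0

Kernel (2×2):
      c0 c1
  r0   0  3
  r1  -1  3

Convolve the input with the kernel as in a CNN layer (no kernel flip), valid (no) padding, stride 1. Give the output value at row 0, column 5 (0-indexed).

The receptive field on the input at this output position is [-5 2 / 6 3]. Elementwise product with the kernel and sum: 2·3 + 6·-1 + 3·3.

9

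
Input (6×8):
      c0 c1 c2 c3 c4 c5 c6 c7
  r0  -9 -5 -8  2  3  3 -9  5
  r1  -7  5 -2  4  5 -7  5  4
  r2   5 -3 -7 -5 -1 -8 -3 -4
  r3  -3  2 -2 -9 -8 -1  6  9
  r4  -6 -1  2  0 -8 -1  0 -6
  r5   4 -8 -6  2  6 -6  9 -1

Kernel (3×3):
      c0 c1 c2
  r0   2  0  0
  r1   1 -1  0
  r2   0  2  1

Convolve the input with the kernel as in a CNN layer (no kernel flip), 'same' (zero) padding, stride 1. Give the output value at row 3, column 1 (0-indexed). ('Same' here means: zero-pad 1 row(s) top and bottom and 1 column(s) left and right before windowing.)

The receptive field on the zero-padded input at this output position is [5 -3 -7 / -3 2 -2 / -6 -1 2]. Elementwise product with the kernel and sum: 5·2 + -3·1 + 2·-1 + -1·2 + 2·1.

5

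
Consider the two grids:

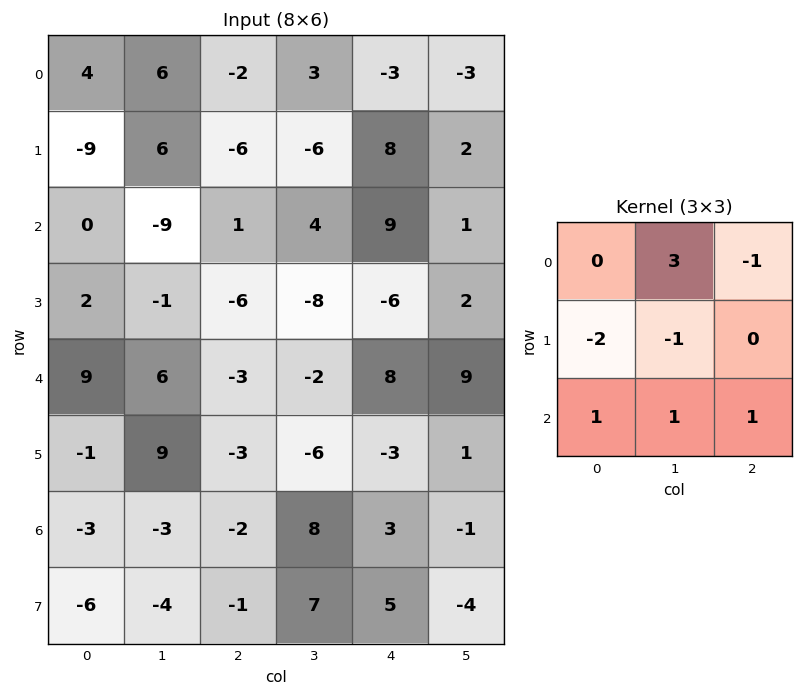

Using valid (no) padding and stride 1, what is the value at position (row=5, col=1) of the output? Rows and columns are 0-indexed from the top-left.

7

The receptive field on the input at this output position is [9 -3 -6 / -3 -2 8 / -4 -1 7]. Elementwise product with the kernel and sum: -3·3 + -6·-1 + -3·-2 + -2·-1 + -4·1 + -1·1 + 7·1.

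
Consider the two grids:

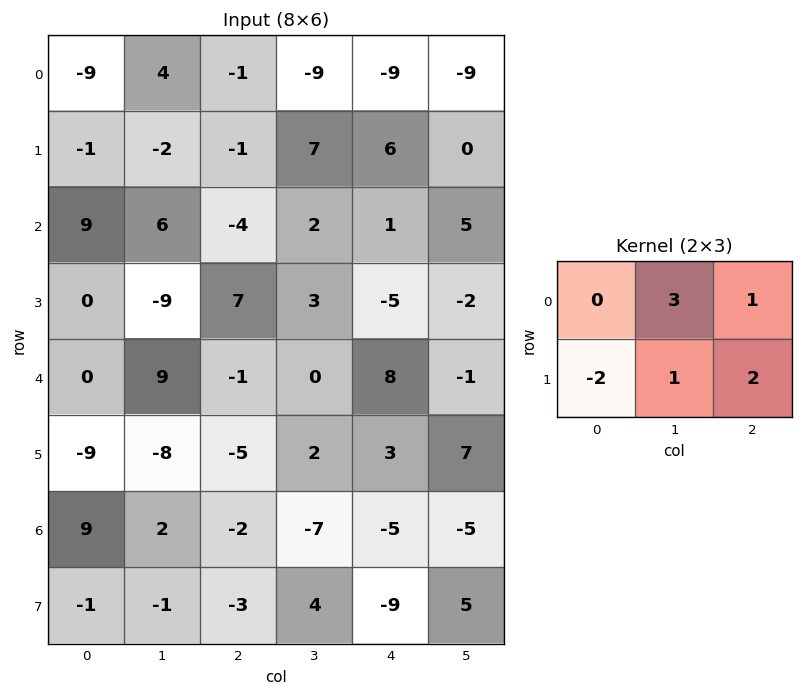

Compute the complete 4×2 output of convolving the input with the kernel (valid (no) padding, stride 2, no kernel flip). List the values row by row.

Output[0,0]: The receptive field on the input at this output position is [-9 4 -1 / -1 -2 -1]. Elementwise product with the kernel and sum: 4·3 + -1·1 + -1·-2 + -2·1 + -1·2.
Output[0,1]: The receptive field on the input at this output position is [-1 -9 -9 / -1 7 6]. Elementwise product with the kernel and sum: -9·3 + -9·1 + -1·-2 + 7·1 + 6·2.

9 -15
19 -14
26 26
-1 -34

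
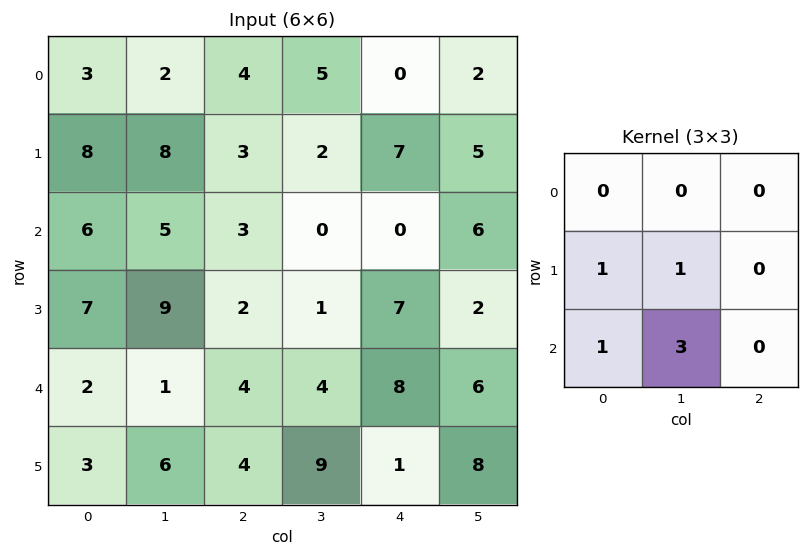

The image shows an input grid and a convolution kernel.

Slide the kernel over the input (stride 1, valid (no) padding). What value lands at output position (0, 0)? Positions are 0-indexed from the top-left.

The receptive field on the input at this output position is [3 2 4 / 8 8 3 / 6 5 3]. Elementwise product with the kernel and sum: 8·1 + 8·1 + 6·1 + 5·3.

37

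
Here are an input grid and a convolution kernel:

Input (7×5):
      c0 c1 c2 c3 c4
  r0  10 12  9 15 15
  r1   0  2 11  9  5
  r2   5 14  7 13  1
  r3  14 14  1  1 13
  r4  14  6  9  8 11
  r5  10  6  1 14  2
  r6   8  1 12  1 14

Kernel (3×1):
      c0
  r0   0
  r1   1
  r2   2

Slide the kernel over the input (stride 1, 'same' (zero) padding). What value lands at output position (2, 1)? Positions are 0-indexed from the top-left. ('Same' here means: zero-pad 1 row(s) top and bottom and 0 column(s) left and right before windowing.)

42

The receptive field on the zero-padded input at this output position is [2 / 14 / 14]. Elementwise product with the kernel and sum: 14·1 + 14·2.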